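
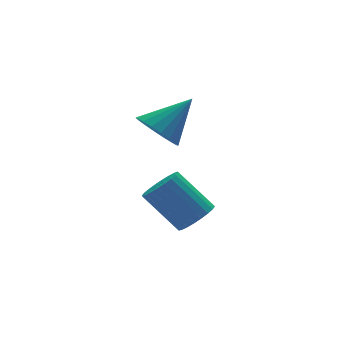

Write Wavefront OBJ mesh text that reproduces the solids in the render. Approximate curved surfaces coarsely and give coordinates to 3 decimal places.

v -2.882 0.962 2.039
v -2.214 1.155 1.251
v -1.318 1.118 3.401
v -2.361 1.582 1.37
v -2.61 1.887 1.622
v -2.914 2.008 1.956
v -3.211 1.923 2.306
v -3.443 1.647 2.604
v -3.563 1.235 2.789
v -3.549 0.77 2.826
v -3.403 0.342 2.707
v -3.153 0.037 2.455
v -2.85 -0.084 2.121
v -2.553 0.002 1.771
v -2.321 0.278 1.473
v -2.2 0.689 1.288
v -1.81 -0.266 -2.33
v -1.022 -0.183 -1.883
v -2.021 0.928 -0.324
v -2.81 0.846 -0.77
v -1.017 0.107 -2.087
v -2.016 1.219 -0.527
v -1.132 0.341 -2.328
v -2.132 1.453 -0.768
v -1.351 0.483 -2.569
v -2.351 1.594 -1.009
v -1.64 0.51 -2.774
v -2.639 1.622 -1.214
v -1.955 0.42 -2.911
v -2.954 1.531 -1.351
v -2.248 0.225 -2.959
v -3.247 1.336 -1.4
v -2.474 -0.045 -2.912
v -3.473 1.067 -1.353
v -2.599 -0.348 -2.776
v -3.598 0.763 -1.217
v -2.604 -0.639 -2.573
v -3.603 0.473 -1.013
v -2.488 -0.873 -2.332
v -3.488 0.239 -0.772
v -2.269 -1.014 -2.091
v -3.269 0.097 -0.531
v -1.981 -1.042 -1.886
v -2.98 0.07 -0.326
v -1.666 -0.951 -1.749
v -2.665 0.16 -0.189
v -1.373 -0.756 -1.7
v -2.372 0.355 -0.141
v -1.147 -0.487 -1.747
v -2.146 0.625 -0.188
f 2 1 4
f 2 4 3
f 4 1 5
f 4 5 3
f 5 1 6
f 5 6 3
f 6 1 7
f 6 7 3
f 7 1 8
f 7 8 3
f 8 1 9
f 8 9 3
f 9 1 10
f 9 10 3
f 10 1 11
f 10 11 3
f 11 1 12
f 11 12 3
f 12 1 13
f 12 13 3
f 13 1 14
f 13 14 3
f 14 1 15
f 14 15 3
f 15 1 16
f 15 16 3
f 16 1 2
f 16 2 3
f 18 17 21
f 18 21 19
f 19 21 22
f 19 22 20
f 21 17 23
f 21 23 22
f 22 23 24
f 22 24 20
f 23 17 25
f 23 25 24
f 24 25 26
f 24 26 20
f 25 17 27
f 25 27 26
f 26 27 28
f 26 28 20
f 27 17 29
f 27 29 28
f 28 29 30
f 28 30 20
f 29 17 31
f 29 31 30
f 30 31 32
f 30 32 20
f 31 17 33
f 31 33 32
f 32 33 34
f 32 34 20
f 33 17 35
f 33 35 34
f 34 35 36
f 34 36 20
f 35 17 37
f 35 37 36
f 36 37 38
f 36 38 20
f 37 17 39
f 37 39 38
f 38 39 40
f 38 40 20
f 39 17 41
f 39 41 40
f 40 41 42
f 40 42 20
f 41 17 43
f 41 43 42
f 42 43 44
f 42 44 20
f 43 17 45
f 43 45 44
f 44 45 46
f 44 46 20
f 45 17 47
f 45 47 46
f 46 47 48
f 46 48 20
f 47 17 49
f 47 49 48
f 48 49 50
f 48 50 20
f 49 17 18
f 49 18 50
f 50 18 19
f 50 19 20



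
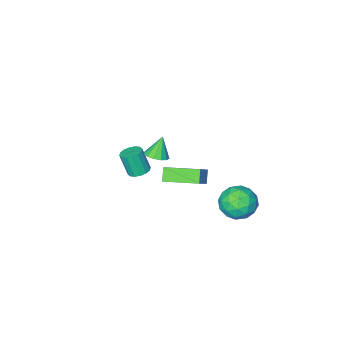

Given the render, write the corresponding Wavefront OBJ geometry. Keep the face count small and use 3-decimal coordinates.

v -2.195 4.375 -1.818
v -1.661 4.867 -2.745
v -2.199 2.693 -2.715
v -1.665 3.185 -3.642
v -1.082 3.055 -2.627
v -1.079 4.095 -2.073
v -2.781 3.465 -3.387
v -2.778 4.505 -2.833
v -2.023 4.305 -3.715
v -0.973 4.052 -3.245
v -2.887 3.508 -2.215
v -1.837 3.255 -1.745
v -1.927 4.768 -2.203
v -1.933 2.792 -3.257
v -1.59 2.715 -2.66
v -1.276 3.005 -3.205
v -1.586 4.314 -1.808
v -1.272 4.604 -2.353
v -0.932 3.539 -2.283
v -2.588 2.956 -3.107
v -2.274 3.246 -3.652
v -2.584 4.555 -2.255
v -2.27 4.845 -2.8
v -2.928 4.021 -3.177
v -1.826 4.728 -3.318
v -1.829 3.739 -3.845
v -2.484 3.904 -3.695
v -2.483 4.515 -3.37
v -1.209 4.579 -3.042
v -1.212 3.59 -3.568
v -0.869 3.514 -2.972
v -0.868 4.125 -2.646
v -1.422 4.248 -3.611
v -2.648 3.97 -1.892
v -2.651 2.981 -2.418
v -2.992 3.435 -2.814
v -2.991 4.046 -2.488
v -2.031 3.821 -1.615
v -2.034 2.832 -2.142
v -1.377 3.045 -2.09
v -1.376 3.656 -1.765
v -2.438 3.312 -1.849
v -0.025 -3.256 -4.254
v 0.655 -3.17 -4.331
v 0.886 -3.678 -2.863
v 0.205 -3.764 -2.786
v 0.536 -2.858 -4.204
v 0.767 -3.365 -2.737
v 0.267 -2.653 -4.091
v 0.497 -3.16 -2.623
v -0.081 -2.609 -4.021
v 0.15 -3.116 -2.554
v -0.414 -2.739 -4.014
v -0.183 -3.246 -2.546
v -0.642 -3.007 -4.071
v -0.412 -3.515 -2.603
v -0.706 -3.342 -4.177
v -0.475 -3.85 -2.709
v -0.587 -3.655 -4.303
v -0.356 -4.162 -2.836
v -0.317 -3.86 -4.417
v -0.087 -4.367 -2.949
v 0.03 -3.904 -4.486
v 0.261 -4.411 -3.019
v 0.363 -3.774 -4.494
v 0.594 -4.281 -3.026
v 0.592 -3.505 -4.437
v 0.822 -4.013 -2.969
v 1.417 2.106 -0.438
v 1.033 1.643 0.231
v 0.033 3.537 -0.242
v -0.352 3.073 0.426
v 2.552 3.027 0.854
v 2.167 2.563 1.522
v 1.167 4.457 1.049
v 0.783 3.994 1.718
v -0.798 -2.627 -2.777
v -0.289 -2.159 -2.461
v -1.382 -2.853 -1.503
v -0.625 -1.916 -2.572
v -1.015 -1.899 -2.747
v -1.336 -2.113 -2.933
v -1.487 -2.49 -3.068
v -1.418 -2.911 -3.112
v -1.153 -3.241 -3.049
v -0.775 -3.377 -2.9
v -0.405 -3.274 -2.712
v -0.159 -2.966 -2.544
v -0.116 -2.55 -2.451
f 1 38 17
f 38 12 41
f 17 41 6
f 38 41 17
f 1 17 13
f 17 6 18
f 13 18 2
f 17 18 13
f 1 13 22
f 13 2 23
f 22 23 8
f 13 23 22
f 1 22 34
f 22 8 37
f 34 37 11
f 22 37 34
f 1 34 38
f 34 11 42
f 38 42 12
f 34 42 38
f 2 18 29
f 18 6 32
f 29 32 10
f 18 32 29
f 6 41 19
f 41 12 40
f 19 40 5
f 41 40 19
f 12 42 39
f 42 11 35
f 39 35 3
f 42 35 39
f 11 37 36
f 37 8 24
f 36 24 7
f 37 24 36
f 8 23 28
f 23 2 25
f 28 25 9
f 23 25 28
f 4 30 16
f 30 10 31
f 16 31 5
f 30 31 16
f 4 16 14
f 16 5 15
f 14 15 3
f 16 15 14
f 4 14 21
f 14 3 20
f 21 20 7
f 14 20 21
f 4 21 26
f 21 7 27
f 26 27 9
f 21 27 26
f 4 26 30
f 26 9 33
f 30 33 10
f 26 33 30
f 5 31 19
f 31 10 32
f 19 32 6
f 31 32 19
f 3 15 39
f 15 5 40
f 39 40 12
f 15 40 39
f 7 20 36
f 20 3 35
f 36 35 11
f 20 35 36
f 9 27 28
f 27 7 24
f 28 24 8
f 27 24 28
f 10 33 29
f 33 9 25
f 29 25 2
f 33 25 29
f 44 43 47
f 44 47 45
f 45 47 48
f 45 48 46
f 47 43 49
f 47 49 48
f 48 49 50
f 48 50 46
f 49 43 51
f 49 51 50
f 50 51 52
f 50 52 46
f 51 43 53
f 51 53 52
f 52 53 54
f 52 54 46
f 53 43 55
f 53 55 54
f 54 55 56
f 54 56 46
f 55 43 57
f 55 57 56
f 56 57 58
f 56 58 46
f 57 43 59
f 57 59 58
f 58 59 60
f 58 60 46
f 59 43 61
f 59 61 60
f 60 61 62
f 60 62 46
f 61 43 63
f 61 63 62
f 62 63 64
f 62 64 46
f 63 43 65
f 63 65 64
f 64 65 66
f 64 66 46
f 65 43 67
f 65 67 66
f 66 67 68
f 66 68 46
f 67 43 44
f 67 44 68
f 68 44 45
f 68 45 46
f 70 72 69
f 73 70 69
f 69 72 71
f 71 73 69
f 70 76 72
f 74 70 73
f 74 76 70
f 72 76 71
f 75 73 71
f 71 76 75
f 75 74 73
f 76 74 75
f 78 77 80
f 78 80 79
f 80 77 81
f 80 81 79
f 81 77 82
f 81 82 79
f 82 77 83
f 82 83 79
f 83 77 84
f 83 84 79
f 84 77 85
f 84 85 79
f 85 77 86
f 85 86 79
f 86 77 87
f 86 87 79
f 87 77 88
f 87 88 79
f 88 77 89
f 88 89 79
f 89 77 78
f 89 78 79



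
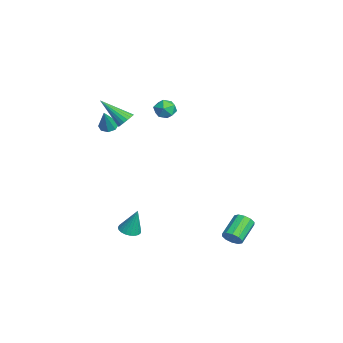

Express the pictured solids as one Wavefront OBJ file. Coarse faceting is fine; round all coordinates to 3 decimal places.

v -2.66 -2.838 1.769
v -2.261 -2.499 1.637
v -2.02 -3.102 3.031
v -2.572 -2.31 1.834
v -2.934 -2.43 1.993
v -3.136 -2.79 2.02
v -3.059 -3.178 1.9
v -2.749 -3.367 1.703
v -2.387 -3.246 1.545
v -2.185 -2.887 1.517
v 0.923 -2.058 -4.139
v 1.332 -1.627 -4.317
v 1.137 -1.642 -2.641
v 1.111 -1.496 -4.322
v 0.856 -1.462 -4.295
v 0.614 -1.531 -4.242
v 0.425 -1.691 -4.17
v 0.322 -1.914 -4.094
v 0.323 -2.163 -4.025
v 0.428 -2.393 -3.976
v 0.618 -2.565 -3.955
v 0.862 -2.65 -3.966
v 1.115 -2.633 -4.007
v 1.336 -2.516 -4.071
v 1.485 -2.319 -4.147
v 1.537 -2.078 -4.221
v 1.483 -1.833 -4.282
v -0.646 -2.051 3.081
v -0.182 -2.008 3.374
v -1.294 -3.329 4.299
v -0.326 -1.839 3.475
v -0.533 -1.711 3.499
v -0.763 -1.651 3.439
v -0.97 -1.67 3.309
v -1.112 -1.764 3.134
v -1.162 -1.916 2.949
v -1.11 -2.094 2.789
v -0.966 -2.264 2.688
v -0.758 -2.392 2.664
v -0.528 -2.452 2.723
v -0.322 -2.433 2.853
v -0.18 -2.338 3.029
v -0.13 -2.187 3.214
v 3.153 2.981 -3.785
v 3.472 2.949 -3.29
v 2.446 3.707 -2.58
v 2.127 3.739 -3.075
v 3.571 3.251 -3.469
v 2.546 4.009 -2.758
v 3.511 3.45 -3.768
v 2.485 4.208 -3.058
v 3.314 3.47 -4.074
v 2.288 4.228 -3.364
v 3.055 3.303 -4.27
v 2.029 4.061 -3.559
v 2.834 3.013 -4.28
v 1.808 3.771 -3.57
v 2.734 2.711 -4.102
v 1.709 3.469 -3.391
v 2.795 2.512 -3.802
v 1.769 3.27 -3.092
v 2.992 2.492 -3.496
v 1.966 3.25 -2.786
v 3.251 2.659 -3.301
v 2.225 3.417 -2.59
v -1.07 0.611 3.452
v -0.736 0.464 4.042
v -1.244 -0.484 3.278
v -0.91 -0.631 3.868
v -1.528 -0.316 3.888
v -1.421 0.361 3.995
v -0.559 -0.381 3.325
v -0.452 0.296 3.432
v -0.421 -0.149 3.964
v -1.02 -0.109 4.312
v -0.96 0.089 3.008
v -1.559 0.129 3.356
f 2 1 4
f 2 4 3
f 4 1 5
f 4 5 3
f 5 1 6
f 5 6 3
f 6 1 7
f 6 7 3
f 7 1 8
f 7 8 3
f 8 1 9
f 8 9 3
f 9 1 10
f 9 10 3
f 10 1 2
f 10 2 3
f 12 11 14
f 12 14 13
f 14 11 15
f 14 15 13
f 15 11 16
f 15 16 13
f 16 11 17
f 16 17 13
f 17 11 18
f 17 18 13
f 18 11 19
f 18 19 13
f 19 11 20
f 19 20 13
f 20 11 21
f 20 21 13
f 21 11 22
f 21 22 13
f 22 11 23
f 22 23 13
f 23 11 24
f 23 24 13
f 24 11 25
f 24 25 13
f 25 11 26
f 25 26 13
f 26 11 27
f 26 27 13
f 27 11 12
f 27 12 13
f 29 28 31
f 29 31 30
f 31 28 32
f 31 32 30
f 32 28 33
f 32 33 30
f 33 28 34
f 33 34 30
f 34 28 35
f 34 35 30
f 35 28 36
f 35 36 30
f 36 28 37
f 36 37 30
f 37 28 38
f 37 38 30
f 38 28 39
f 38 39 30
f 39 28 40
f 39 40 30
f 40 28 41
f 40 41 30
f 41 28 42
f 41 42 30
f 42 28 43
f 42 43 30
f 43 28 29
f 43 29 30
f 45 44 48
f 45 48 46
f 46 48 49
f 46 49 47
f 48 44 50
f 48 50 49
f 49 50 51
f 49 51 47
f 50 44 52
f 50 52 51
f 51 52 53
f 51 53 47
f 52 44 54
f 52 54 53
f 53 54 55
f 53 55 47
f 54 44 56
f 54 56 55
f 55 56 57
f 55 57 47
f 56 44 58
f 56 58 57
f 57 58 59
f 57 59 47
f 58 44 60
f 58 60 59
f 59 60 61
f 59 61 47
f 60 44 62
f 60 62 61
f 61 62 63
f 61 63 47
f 62 44 64
f 62 64 63
f 63 64 65
f 63 65 47
f 64 44 45
f 64 45 65
f 65 45 46
f 65 46 47
f 66 77 71
f 66 71 67
f 66 67 73
f 66 73 76
f 66 76 77
f 67 71 75
f 71 77 70
f 77 76 68
f 76 73 72
f 73 67 74
f 69 75 70
f 69 70 68
f 69 68 72
f 69 72 74
f 69 74 75
f 70 75 71
f 68 70 77
f 72 68 76
f 74 72 73
f 75 74 67



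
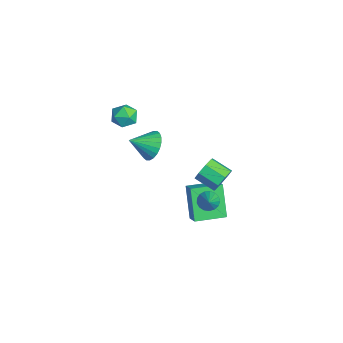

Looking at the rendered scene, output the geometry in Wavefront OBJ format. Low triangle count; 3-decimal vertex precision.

v 0.366 0.053 -5.081
v -0.797 0.115 -3.286
v 0.31 1.869 -5.181
v -0.853 1.931 -3.385
v 1.213 0.109 -4.535
v 0.05 0.171 -2.739
v 1.157 1.925 -4.634
v -0.006 1.987 -2.839
v 1.527 -2.301 2.988
v 2.324 -2.056 3.422
v 1.513 -3.499 3.692
v 2.073 -1.918 3.651
v 1.739 -1.839 3.779
v 1.372 -1.83 3.787
v 1.029 -1.893 3.674
v 0.762 -2.017 3.456
v 0.611 -2.185 3.167
v 0.6 -2.371 2.85
v 0.73 -2.546 2.555
v 0.981 -2.683 2.326
v 1.315 -2.762 2.197
v 1.682 -2.771 2.189
v 2.025 -2.709 2.303
v 2.292 -2.584 2.521
v 2.443 -2.416 2.81
v 2.454 -2.23 3.126
v 3.183 0.313 -0.811
v 3.489 -0.005 -1.232
v 4.257 0.047 0.171
v 3.588 0.267 -1.266
v 3.593 0.551 -1.195
v 3.505 0.78 -1.037
v 3.344 0.902 -0.827
v 3.145 0.889 -0.613
v 2.955 0.745 -0.445
v 2.817 0.501 -0.361
v 2.763 0.215 -0.38
v 2.806 -0.049 -0.498
v 2.935 -0.23 -0.687
v 3.12 -0.286 -0.906
v 3.32 -0.205 -1.102
v 1.194 1.657 -1.269
v 1.625 1.645 -0.571
v 0.797 0.791 -0.074
v 0.366 0.803 -0.771
v 1.176 2.083 -0.568
v 0.347 1.228 -0.071
v 0.737 2.271 -0.975
v -0.092 1.417 -0.478
v 0.566 2.1 -1.554
v -0.263 1.246 -1.057
v 0.763 1.669 -1.966
v -0.065 0.815 -1.469
v 1.213 1.232 -1.969
v 0.384 0.377 -1.472
v 1.652 1.043 -1.562
v 0.823 0.189 -1.065
v 1.823 1.214 -0.983
v 0.994 0.36 -0.486
v -3.611 -1.92 1.333
v -3.173 -2.071 0.631
v -4.147 -3.169 1.269
v -3.709 -3.32 0.567
v -3.31 -3.246 1.303
v -2.979 -2.474 1.343
v -4.341 -2.766 0.557
v -4.01 -1.994 0.597
v -3.625 -2.594 0.151
v -2.987 -2.891 0.612
v -4.333 -2.349 1.288
v -3.695 -2.646 1.749
f 2 4 1
f 5 2 1
f 1 4 3
f 3 5 1
f 2 8 4
f 6 2 5
f 6 8 2
f 4 8 3
f 7 5 3
f 3 8 7
f 7 6 5
f 8 6 7
f 10 9 12
f 10 12 11
f 12 9 13
f 12 13 11
f 13 9 14
f 13 14 11
f 14 9 15
f 14 15 11
f 15 9 16
f 15 16 11
f 16 9 17
f 16 17 11
f 17 9 18
f 17 18 11
f 18 9 19
f 18 19 11
f 19 9 20
f 19 20 11
f 20 9 21
f 20 21 11
f 21 9 22
f 21 22 11
f 22 9 23
f 22 23 11
f 23 9 24
f 23 24 11
f 24 9 25
f 24 25 11
f 25 9 26
f 25 26 11
f 26 9 10
f 26 10 11
f 28 27 30
f 28 30 29
f 30 27 31
f 30 31 29
f 31 27 32
f 31 32 29
f 32 27 33
f 32 33 29
f 33 27 34
f 33 34 29
f 34 27 35
f 34 35 29
f 35 27 36
f 35 36 29
f 36 27 37
f 36 37 29
f 37 27 38
f 37 38 29
f 38 27 39
f 38 39 29
f 39 27 40
f 39 40 29
f 40 27 41
f 40 41 29
f 41 27 28
f 41 28 29
f 43 42 46
f 43 46 44
f 44 46 47
f 44 47 45
f 46 42 48
f 46 48 47
f 47 48 49
f 47 49 45
f 48 42 50
f 48 50 49
f 49 50 51
f 49 51 45
f 50 42 52
f 50 52 51
f 51 52 53
f 51 53 45
f 52 42 54
f 52 54 53
f 53 54 55
f 53 55 45
f 54 42 56
f 54 56 55
f 55 56 57
f 55 57 45
f 56 42 58
f 56 58 57
f 57 58 59
f 57 59 45
f 58 42 43
f 58 43 59
f 59 43 44
f 59 44 45
f 60 71 65
f 60 65 61
f 60 61 67
f 60 67 70
f 60 70 71
f 61 65 69
f 65 71 64
f 71 70 62
f 70 67 66
f 67 61 68
f 63 69 64
f 63 64 62
f 63 62 66
f 63 66 68
f 63 68 69
f 64 69 65
f 62 64 71
f 66 62 70
f 68 66 67
f 69 68 61



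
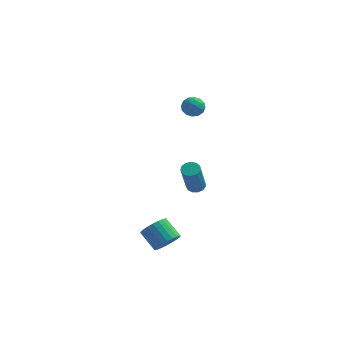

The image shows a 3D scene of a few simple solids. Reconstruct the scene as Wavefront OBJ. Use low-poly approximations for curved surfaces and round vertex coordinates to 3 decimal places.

v 2.442 2.937 -3.573
v 2.962 2.918 -3.551
v 2.857 2.064 -1.746
v 2.338 2.083 -1.767
v 2.883 3.175 -3.434
v 2.779 2.321 -1.629
v 2.665 3.357 -3.361
v 2.56 2.503 -1.556
v 2.376 3.405 -3.355
v 2.271 2.551 -1.55
v 2.108 3.304 -3.418
v 2.003 2.45 -1.613
v 1.946 3.087 -3.53
v 1.842 2.233 -1.725
v 1.942 2.823 -3.656
v 1.837 1.969 -1.85
v 2.097 2.594 -3.755
v 1.992 1.74 -1.95
v 2.361 2.475 -3.796
v 2.256 1.621 -1.991
v 2.651 2.502 -3.766
v 2.546 1.648 -1.961
v 2.875 2.667 -3.675
v 2.77 1.813 -1.87
v 2.216 1.586 3.264
v 2.756 1.553 2.919
v 2.564 0.827 3.881
v 3.104 0.794 3.536
v 2.987 1.309 3.901
v 2.772 1.778 3.519
v 2.548 0.602 3.281
v 2.333 1.071 2.899
v 2.961 0.945 2.929
v 3.232 1.382 3.312
v 2.088 0.998 3.488
v 2.359 1.435 3.871
v 2.455 1.636 3.037
v 2.865 0.744 3.763
v 2.796 1.047 3.977
v 3.113 1.027 3.774
v 2.465 1.768 3.39
v 2.782 1.749 3.187
v 2.918 1.605 3.764
v 2.538 0.631 3.613
v 2.855 0.612 3.41
v 2.207 1.353 3.026
v 2.524 1.333 2.823
v 2.402 0.775 3.036
v 2.893 1.259 2.841
v 3.098 0.813 3.203
v 2.771 0.701 3.053
v 2.644 0.976 2.829
v 3.053 1.516 3.066
v 3.257 1.07 3.429
v 3.189 1.373 3.643
v 3.062 1.648 3.419
v 3.173 1.159 3.072
v 2.063 1.31 3.371
v 2.267 0.864 3.734
v 2.258 0.732 3.381
v 2.131 1.007 3.157
v 2.222 1.567 3.597
v 2.427 1.121 3.959
v 2.676 1.404 3.971
v 2.549 1.679 3.747
v 2.147 1.221 3.728
v 2.392 -3.248 -3.706
v 2.947 -3.06 -3.222
v 2.103 -2.503 -2.471
v 1.548 -2.692 -2.954
v 2.944 -2.823 -3.401
v 2.099 -2.266 -2.65
v 2.856 -2.652 -3.626
v 2.012 -2.095 -2.875
v 2.698 -2.571 -3.864
v 1.854 -2.014 -3.113
v 2.493 -2.593 -4.077
v 1.649 -2.037 -3.326
v 2.273 -2.715 -4.234
v 1.429 -2.159 -3.483
v 2.071 -2.919 -4.311
v 1.227 -2.362 -3.559
v 1.918 -3.172 -4.295
v 1.074 -2.615 -3.544
v 1.837 -3.437 -4.189
v 0.993 -2.88 -3.438
v 1.841 -3.674 -4.01
v 0.996 -3.117 -3.259
v 1.928 -3.845 -3.785
v 1.084 -3.288 -3.034
v 2.086 -3.926 -3.547
v 1.242 -3.369 -2.796
v 2.291 -3.903 -3.334
v 1.447 -3.347 -2.583
v 2.511 -3.781 -3.177
v 1.667 -3.225 -2.426
v 2.713 -3.578 -3.101
v 1.869 -3.021 -2.349
v 2.866 -3.325 -3.116
v 2.022 -2.768 -2.365
f 2 1 5
f 2 5 3
f 3 5 6
f 3 6 4
f 5 1 7
f 5 7 6
f 6 7 8
f 6 8 4
f 7 1 9
f 7 9 8
f 8 9 10
f 8 10 4
f 9 1 11
f 9 11 10
f 10 11 12
f 10 12 4
f 11 1 13
f 11 13 12
f 12 13 14
f 12 14 4
f 13 1 15
f 13 15 14
f 14 15 16
f 14 16 4
f 15 1 17
f 15 17 16
f 16 17 18
f 16 18 4
f 17 1 19
f 17 19 18
f 18 19 20
f 18 20 4
f 19 1 21
f 19 21 20
f 20 21 22
f 20 22 4
f 21 1 23
f 21 23 22
f 22 23 24
f 22 24 4
f 23 1 2
f 23 2 24
f 24 2 3
f 24 3 4
f 25 62 41
f 62 36 65
f 41 65 30
f 62 65 41
f 25 41 37
f 41 30 42
f 37 42 26
f 41 42 37
f 25 37 46
f 37 26 47
f 46 47 32
f 37 47 46
f 25 46 58
f 46 32 61
f 58 61 35
f 46 61 58
f 25 58 62
f 58 35 66
f 62 66 36
f 58 66 62
f 26 42 53
f 42 30 56
f 53 56 34
f 42 56 53
f 30 65 43
f 65 36 64
f 43 64 29
f 65 64 43
f 36 66 63
f 66 35 59
f 63 59 27
f 66 59 63
f 35 61 60
f 61 32 48
f 60 48 31
f 61 48 60
f 32 47 52
f 47 26 49
f 52 49 33
f 47 49 52
f 28 54 40
f 54 34 55
f 40 55 29
f 54 55 40
f 28 40 38
f 40 29 39
f 38 39 27
f 40 39 38
f 28 38 45
f 38 27 44
f 45 44 31
f 38 44 45
f 28 45 50
f 45 31 51
f 50 51 33
f 45 51 50
f 28 50 54
f 50 33 57
f 54 57 34
f 50 57 54
f 29 55 43
f 55 34 56
f 43 56 30
f 55 56 43
f 27 39 63
f 39 29 64
f 63 64 36
f 39 64 63
f 31 44 60
f 44 27 59
f 60 59 35
f 44 59 60
f 33 51 52
f 51 31 48
f 52 48 32
f 51 48 52
f 34 57 53
f 57 33 49
f 53 49 26
f 57 49 53
f 68 67 71
f 68 71 69
f 69 71 72
f 69 72 70
f 71 67 73
f 71 73 72
f 72 73 74
f 72 74 70
f 73 67 75
f 73 75 74
f 74 75 76
f 74 76 70
f 75 67 77
f 75 77 76
f 76 77 78
f 76 78 70
f 77 67 79
f 77 79 78
f 78 79 80
f 78 80 70
f 79 67 81
f 79 81 80
f 80 81 82
f 80 82 70
f 81 67 83
f 81 83 82
f 82 83 84
f 82 84 70
f 83 67 85
f 83 85 84
f 84 85 86
f 84 86 70
f 85 67 87
f 85 87 86
f 86 87 88
f 86 88 70
f 87 67 89
f 87 89 88
f 88 89 90
f 88 90 70
f 89 67 91
f 89 91 90
f 90 91 92
f 90 92 70
f 91 67 93
f 91 93 92
f 92 93 94
f 92 94 70
f 93 67 95
f 93 95 94
f 94 95 96
f 94 96 70
f 95 67 97
f 95 97 96
f 96 97 98
f 96 98 70
f 97 67 99
f 97 99 98
f 98 99 100
f 98 100 70
f 99 67 68
f 99 68 100
f 100 68 69
f 100 69 70



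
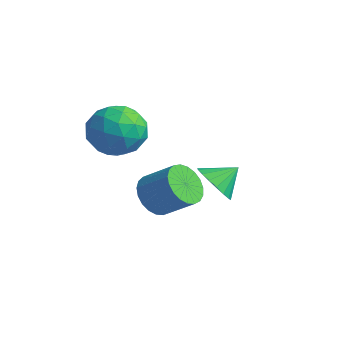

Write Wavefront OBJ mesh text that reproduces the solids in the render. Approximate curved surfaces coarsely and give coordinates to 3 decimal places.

v -0.428 -3.931 -1.945
v 0.076 -3.699 -2.679
v 1.171 -3.197 -1.769
v 0.668 -3.429 -1.035
v -0.124 -3.379 -2.615
v 0.972 -2.877 -1.705
v -0.376 -3.155 -2.436
v 0.72 -2.653 -1.526
v -0.637 -3.064 -2.171
v 0.458 -2.562 -1.261
v -0.862 -3.124 -1.868
v 0.233 -2.622 -0.958
v -1.012 -3.323 -1.577
v 0.084 -2.821 -0.667
v -1.061 -3.627 -1.351
v 0.035 -3.125 -0.441
v -1 -3.984 -1.227
v 0.095 -3.482 -0.317
v -0.841 -4.331 -1.227
v 0.255 -3.829 -0.317
v -0.61 -4.61 -1.351
v 0.486 -4.108 -0.441
v -0.347 -4.771 -1.578
v 0.748 -4.269 -0.668
v -0.099 -4.787 -1.869
v 0.997 -4.285 -0.959
v 0.093 -4.655 -2.172
v 1.188 -4.153 -1.262
v 0.194 -4.397 -2.437
v 1.29 -3.895 -1.527
v 0.189 -4.06 -2.616
v 1.284 -3.557 -1.706
v -4.771 -2.582 -0.076
v -3.843 -1.799 -0.379
v -3.557 -4.161 -0.441
v -2.629 -3.378 -0.744
v -3.02 -3.457 0.442
v -3.77 -2.481 0.668
v -3.63 -3.479 -1.488
v -4.38 -2.503 -1.262
v -3.138 -2.353 -1.251
v -2.761 -2.34 -0.058
v -4.639 -3.62 -0.762
v -4.262 -3.607 0.431
v -4.413 -2.052 -0.195
v -2.987 -3.908 -0.625
v -3.216 -3.954 0.072
v -2.671 -3.494 -0.105
v -4.37 -2.453 0.42
v -3.825 -1.993 0.242
v -3.341 -2.967 0.725
v -3.575 -3.967 -1.062
v -3.03 -3.507 -1.24
v -4.729 -2.466 -0.715
v -4.184 -2.006 -0.892
v -4.059 -2.993 -1.545
v -3.454 -1.917 -0.886
v -2.74 -2.846 -1.101
v -3.328 -2.905 -1.538
v -3.769 -2.331 -1.405
v -3.232 -1.909 -0.185
v -2.519 -2.837 -0.399
v -2.748 -2.884 0.298
v -3.189 -2.31 0.431
v -2.818 -2.235 -0.697
v -4.881 -3.123 -0.421
v -4.168 -4.051 -0.635
v -4.211 -3.65 -1.251
v -4.652 -3.076 -1.118
v -4.66 -3.114 0.281
v -3.946 -4.043 0.066
v -3.631 -3.629 0.585
v -4.072 -3.055 0.718
v -4.582 -3.725 -0.123
v -2.028 0.366 -3.924
v -1.308 -0.176 -3.538
v -1.692 1.314 -3.216
v -1.115 0.012 -3.882
v -1.103 0.27 -4.233
v -1.274 0.547 -4.523
v -1.594 0.788 -4.695
v -2.001 0.945 -4.714
v -2.412 0.988 -4.576
v -2.748 0.907 -4.309
v -2.941 0.72 -3.966
v -2.953 0.462 -3.614
v -2.781 0.185 -3.324
v -2.461 -0.056 -3.153
v -2.055 -0.214 -3.134
v -1.643 -0.257 -3.272
f 2 1 5
f 2 5 3
f 3 5 6
f 3 6 4
f 5 1 7
f 5 7 6
f 6 7 8
f 6 8 4
f 7 1 9
f 7 9 8
f 8 9 10
f 8 10 4
f 9 1 11
f 9 11 10
f 10 11 12
f 10 12 4
f 11 1 13
f 11 13 12
f 12 13 14
f 12 14 4
f 13 1 15
f 13 15 14
f 14 15 16
f 14 16 4
f 15 1 17
f 15 17 16
f 16 17 18
f 16 18 4
f 17 1 19
f 17 19 18
f 18 19 20
f 18 20 4
f 19 1 21
f 19 21 20
f 20 21 22
f 20 22 4
f 21 1 23
f 21 23 22
f 22 23 24
f 22 24 4
f 23 1 25
f 23 25 24
f 24 25 26
f 24 26 4
f 25 1 27
f 25 27 26
f 26 27 28
f 26 28 4
f 27 1 29
f 27 29 28
f 28 29 30
f 28 30 4
f 29 1 31
f 29 31 30
f 30 31 32
f 30 32 4
f 31 1 2
f 31 2 32
f 32 2 3
f 32 3 4
f 33 70 49
f 70 44 73
f 49 73 38
f 70 73 49
f 33 49 45
f 49 38 50
f 45 50 34
f 49 50 45
f 33 45 54
f 45 34 55
f 54 55 40
f 45 55 54
f 33 54 66
f 54 40 69
f 66 69 43
f 54 69 66
f 33 66 70
f 66 43 74
f 70 74 44
f 66 74 70
f 34 50 61
f 50 38 64
f 61 64 42
f 50 64 61
f 38 73 51
f 73 44 72
f 51 72 37
f 73 72 51
f 44 74 71
f 74 43 67
f 71 67 35
f 74 67 71
f 43 69 68
f 69 40 56
f 68 56 39
f 69 56 68
f 40 55 60
f 55 34 57
f 60 57 41
f 55 57 60
f 36 62 48
f 62 42 63
f 48 63 37
f 62 63 48
f 36 48 46
f 48 37 47
f 46 47 35
f 48 47 46
f 36 46 53
f 46 35 52
f 53 52 39
f 46 52 53
f 36 53 58
f 53 39 59
f 58 59 41
f 53 59 58
f 36 58 62
f 58 41 65
f 62 65 42
f 58 65 62
f 37 63 51
f 63 42 64
f 51 64 38
f 63 64 51
f 35 47 71
f 47 37 72
f 71 72 44
f 47 72 71
f 39 52 68
f 52 35 67
f 68 67 43
f 52 67 68
f 41 59 60
f 59 39 56
f 60 56 40
f 59 56 60
f 42 65 61
f 65 41 57
f 61 57 34
f 65 57 61
f 76 75 78
f 76 78 77
f 78 75 79
f 78 79 77
f 79 75 80
f 79 80 77
f 80 75 81
f 80 81 77
f 81 75 82
f 81 82 77
f 82 75 83
f 82 83 77
f 83 75 84
f 83 84 77
f 84 75 85
f 84 85 77
f 85 75 86
f 85 86 77
f 86 75 87
f 86 87 77
f 87 75 88
f 87 88 77
f 88 75 89
f 88 89 77
f 89 75 90
f 89 90 77
f 90 75 76
f 90 76 77



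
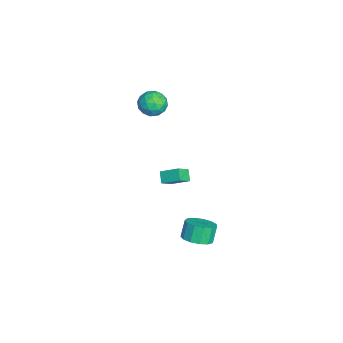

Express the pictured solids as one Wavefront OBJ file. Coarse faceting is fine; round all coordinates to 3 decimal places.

v -3.863 1.477 3.414
v -3.093 1.027 3.066
v -4.767 0.333 2.894
v -3.997 -0.117 2.546
v -4.124 -0.047 3.492
v -3.565 0.66 3.813
v -4.295 0.7 2.147
v -3.736 1.407 2.468
v -3.36 0.547 2.283
v -3.254 0.085 3.114
v -4.606 1.275 2.846
v -4.5 0.813 3.677
v -3.399 1.353 3.286
v -4.461 0.007 2.674
v -4.536 0.049 3.23
v -4.083 -0.216 3.026
v -3.676 1.137 3.725
v -3.224 0.872 3.521
v -3.829 0.241 3.771
v -4.636 0.488 2.439
v -4.184 0.223 2.235
v -3.777 1.576 2.934
v -3.324 1.311 2.73
v -4.031 1.119 2.189
v -3.103 0.806 2.621
v -3.635 0.133 2.315
v -3.81 0.613 2.08
v -3.481 1.029 2.269
v -3.041 0.534 3.11
v -3.572 -0.138 2.804
v -3.647 -0.097 3.36
v -3.318 0.319 3.549
v -3.198 0.252 2.649
v -4.288 1.498 3.156
v -4.819 0.826 2.85
v -4.542 1.041 2.411
v -4.213 1.457 2.6
v -4.225 1.227 3.645
v -4.757 0.554 3.339
v -4.379 0.331 3.691
v -4.05 0.747 3.88
v -4.662 1.108 3.311
v 3.907 3.358 -2.482
v 4.752 3.507 -2.123
v 4.278 3.732 -1.1
v 3.433 3.582 -1.458
v 4.584 3.97 -2.302
v 4.11 4.194 -1.279
v 4.201 4.238 -2.539
v 3.727 4.463 -1.515
v 3.724 4.227 -2.757
v 3.25 4.452 -1.733
v 3.306 3.94 -2.888
v 2.832 4.164 -1.864
v 3.079 3.468 -2.89
v 2.604 3.692 -1.866
v 3.114 2.961 -2.762
v 2.64 3.185 -1.739
v 3.401 2.58 -2.546
v 2.927 2.804 -1.522
v 3.849 2.446 -2.309
v 3.375 2.67 -1.285
v 4.315 2.601 -2.127
v 3.841 2.826 -1.103
v 4.652 2.997 -2.058
v 4.178 3.221 -1.034
v -0.704 1.77 -0.58
v -0.358 2.82 0.004
v -0.105 1.871 -1.117
v 0.241 2.921 -0.532
v -0.041 1.199 0.052
v 0.305 2.249 0.637
v 0.558 1.3 -0.484
v 0.904 2.35 0.1
f 1 38 17
f 38 12 41
f 17 41 6
f 38 41 17
f 1 17 13
f 17 6 18
f 13 18 2
f 17 18 13
f 1 13 22
f 13 2 23
f 22 23 8
f 13 23 22
f 1 22 34
f 22 8 37
f 34 37 11
f 22 37 34
f 1 34 38
f 34 11 42
f 38 42 12
f 34 42 38
f 2 18 29
f 18 6 32
f 29 32 10
f 18 32 29
f 6 41 19
f 41 12 40
f 19 40 5
f 41 40 19
f 12 42 39
f 42 11 35
f 39 35 3
f 42 35 39
f 11 37 36
f 37 8 24
f 36 24 7
f 37 24 36
f 8 23 28
f 23 2 25
f 28 25 9
f 23 25 28
f 4 30 16
f 30 10 31
f 16 31 5
f 30 31 16
f 4 16 14
f 16 5 15
f 14 15 3
f 16 15 14
f 4 14 21
f 14 3 20
f 21 20 7
f 14 20 21
f 4 21 26
f 21 7 27
f 26 27 9
f 21 27 26
f 4 26 30
f 26 9 33
f 30 33 10
f 26 33 30
f 5 31 19
f 31 10 32
f 19 32 6
f 31 32 19
f 3 15 39
f 15 5 40
f 39 40 12
f 15 40 39
f 7 20 36
f 20 3 35
f 36 35 11
f 20 35 36
f 9 27 28
f 27 7 24
f 28 24 8
f 27 24 28
f 10 33 29
f 33 9 25
f 29 25 2
f 33 25 29
f 44 43 47
f 44 47 45
f 45 47 48
f 45 48 46
f 47 43 49
f 47 49 48
f 48 49 50
f 48 50 46
f 49 43 51
f 49 51 50
f 50 51 52
f 50 52 46
f 51 43 53
f 51 53 52
f 52 53 54
f 52 54 46
f 53 43 55
f 53 55 54
f 54 55 56
f 54 56 46
f 55 43 57
f 55 57 56
f 56 57 58
f 56 58 46
f 57 43 59
f 57 59 58
f 58 59 60
f 58 60 46
f 59 43 61
f 59 61 60
f 60 61 62
f 60 62 46
f 61 43 63
f 61 63 62
f 62 63 64
f 62 64 46
f 63 43 65
f 63 65 64
f 64 65 66
f 64 66 46
f 65 43 44
f 65 44 66
f 66 44 45
f 66 45 46
f 68 70 67
f 71 68 67
f 67 70 69
f 69 71 67
f 68 74 70
f 72 68 71
f 72 74 68
f 70 74 69
f 73 71 69
f 69 74 73
f 73 72 71
f 74 72 73



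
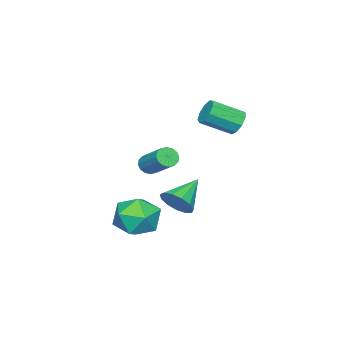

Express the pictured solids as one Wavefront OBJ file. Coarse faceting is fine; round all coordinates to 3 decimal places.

v -0.205 0.295 -4.327
v 0.192 0.825 -3.747
v -1.715 0.425 -3.413
v 0.004 1.119 -4.1
v -0.25 1.151 -4.524
v -0.49 0.911 -4.886
v -0.639 0.476 -5.07
v -0.65 -0.017 -5.019
v -0.52 -0.411 -4.747
v -0.29 -0.581 -4.342
v -0.033 -0.473 -3.932
v 0.17 -0.121 -3.648
v 0.254 0.363 -3.579
v -2.734 1.83 0.065
v -2.168 2.114 -0.233
v -1.22 1.034 0.537
v -1.786 0.75 0.835
v -2.259 2.331 0.183
v -1.312 1.251 0.954
v -2.573 2.313 0.545
v -1.626 1.234 1.315
v -2.962 2.07 0.681
v -2.015 0.99 1.452
v -3.244 1.714 0.53
v -2.297 0.634 1.3
v -3.287 1.412 0.16
v -2.34 0.333 0.931
v -3.072 1.306 -0.254
v -2.124 0.226 0.517
v -2.698 1.445 -0.519
v -1.75 0.365 0.252
v -2.341 1.764 -0.511
v -1.393 0.684 0.26
v 2.381 1.241 -3.381
v 3.558 1.263 -3.425
v 2.382 -0.463 -4.235
v 3.559 -0.441 -4.279
v 3.01 -0.553 -3.243
v 3.009 0.5 -2.715
v 2.931 0.3 -4.945
v 2.93 1.353 -4.417
v 3.897 0.682 -4.391
v 3.946 0.154 -3.339
v 1.994 0.646 -4.321
v 2.043 0.118 -3.269
v 0.405 -0.725 -1.973
v 0.644 -0.498 -2.413
v 1.235 0.871 -1.387
v 0.995 0.645 -0.947
v 0.382 -0.389 -2.408
v 0.972 0.981 -1.382
v 0.125 -0.37 -2.286
v 0.715 1 -1.26
v -0.057 -0.445 -2.08
v 0.534 0.924 -1.055
v -0.115 -0.596 -1.846
v 0.476 0.773 -0.82
v -0.033 -0.781 -1.645
v 0.557 0.588 -0.62
v 0.165 -0.951 -1.533
v 0.756 0.418 -0.507
v 0.428 -1.061 -1.538
v 1.018 0.309 -0.512
v 0.685 -1.08 -1.66
v 1.275 0.29 -0.634
v 0.866 -1.004 -1.865
v 1.457 0.365 -0.84
v 0.924 -0.853 -2.1
v 1.515 0.516 -1.074
v 0.843 -0.668 -2.3
v 1.433 0.701 -1.275
f 2 1 4
f 2 4 3
f 4 1 5
f 4 5 3
f 5 1 6
f 5 6 3
f 6 1 7
f 6 7 3
f 7 1 8
f 7 8 3
f 8 1 9
f 8 9 3
f 9 1 10
f 9 10 3
f 10 1 11
f 10 11 3
f 11 1 12
f 11 12 3
f 12 1 13
f 12 13 3
f 13 1 2
f 13 2 3
f 15 14 18
f 15 18 16
f 16 18 19
f 16 19 17
f 18 14 20
f 18 20 19
f 19 20 21
f 19 21 17
f 20 14 22
f 20 22 21
f 21 22 23
f 21 23 17
f 22 14 24
f 22 24 23
f 23 24 25
f 23 25 17
f 24 14 26
f 24 26 25
f 25 26 27
f 25 27 17
f 26 14 28
f 26 28 27
f 27 28 29
f 27 29 17
f 28 14 30
f 28 30 29
f 29 30 31
f 29 31 17
f 30 14 32
f 30 32 31
f 31 32 33
f 31 33 17
f 32 14 15
f 32 15 33
f 33 15 16
f 33 16 17
f 34 45 39
f 34 39 35
f 34 35 41
f 34 41 44
f 34 44 45
f 35 39 43
f 39 45 38
f 45 44 36
f 44 41 40
f 41 35 42
f 37 43 38
f 37 38 36
f 37 36 40
f 37 40 42
f 37 42 43
f 38 43 39
f 36 38 45
f 40 36 44
f 42 40 41
f 43 42 35
f 47 46 50
f 47 50 48
f 48 50 51
f 48 51 49
f 50 46 52
f 50 52 51
f 51 52 53
f 51 53 49
f 52 46 54
f 52 54 53
f 53 54 55
f 53 55 49
f 54 46 56
f 54 56 55
f 55 56 57
f 55 57 49
f 56 46 58
f 56 58 57
f 57 58 59
f 57 59 49
f 58 46 60
f 58 60 59
f 59 60 61
f 59 61 49
f 60 46 62
f 60 62 61
f 61 62 63
f 61 63 49
f 62 46 64
f 62 64 63
f 63 64 65
f 63 65 49
f 64 46 66
f 64 66 65
f 65 66 67
f 65 67 49
f 66 46 68
f 66 68 67
f 67 68 69
f 67 69 49
f 68 46 70
f 68 70 69
f 69 70 71
f 69 71 49
f 70 46 47
f 70 47 71
f 71 47 48
f 71 48 49



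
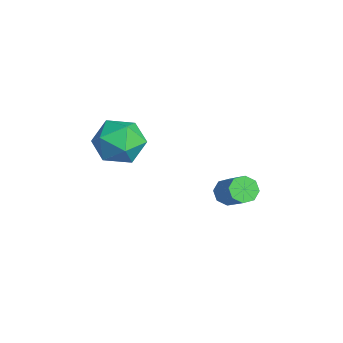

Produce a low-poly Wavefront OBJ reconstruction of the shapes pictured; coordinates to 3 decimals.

v -1.567 -2.204 3.205
v -0.668 -2.059 4.016
v -1.732 -4.101 3.724
v -0.833 -3.956 4.535
v -1.913 -3.42 4.72
v -1.811 -2.248 4.399
v -0.589 -3.912 3.341
v -0.487 -2.74 3.02
v -0.064 -3.115 4.1
v -0.882 -2.811 4.953
v -1.518 -3.349 2.787
v -2.336 -3.045 3.64
v -2.135 1.859 -1.075
v -1.779 2.192 -1.563
v -0.429 2.434 -0.413
v -0.785 2.101 0.075
v -2.081 2.517 -1.277
v -0.731 2.758 -0.127
v -2.415 2.456 -0.872
v -1.065 2.698 0.278
v -2.585 2.046 -0.587
v -1.235 2.288 0.564
v -2.491 1.526 -0.587
v -1.141 1.768 0.563
v -2.189 1.202 -0.873
v -0.839 1.443 0.277
v -1.855 1.262 -1.278
v -0.505 1.504 -0.128
v -1.685 1.672 -1.564
v -0.335 1.914 -0.413
f 1 12 6
f 1 6 2
f 1 2 8
f 1 8 11
f 1 11 12
f 2 6 10
f 6 12 5
f 12 11 3
f 11 8 7
f 8 2 9
f 4 10 5
f 4 5 3
f 4 3 7
f 4 7 9
f 4 9 10
f 5 10 6
f 3 5 12
f 7 3 11
f 9 7 8
f 10 9 2
f 14 13 17
f 14 17 15
f 15 17 18
f 15 18 16
f 17 13 19
f 17 19 18
f 18 19 20
f 18 20 16
f 19 13 21
f 19 21 20
f 20 21 22
f 20 22 16
f 21 13 23
f 21 23 22
f 22 23 24
f 22 24 16
f 23 13 25
f 23 25 24
f 24 25 26
f 24 26 16
f 25 13 27
f 25 27 26
f 26 27 28
f 26 28 16
f 27 13 29
f 27 29 28
f 28 29 30
f 28 30 16
f 29 13 14
f 29 14 30
f 30 14 15
f 30 15 16



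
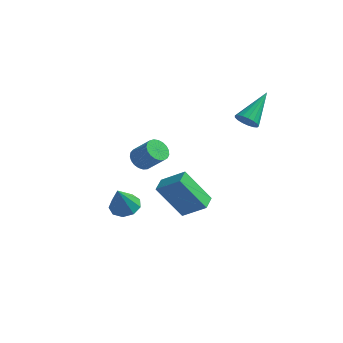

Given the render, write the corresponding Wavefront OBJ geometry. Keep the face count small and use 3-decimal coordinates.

v -2.457 0.129 -2.798
v -1.842 -0.312 -2.938
v -2.563 -0.469 -1.382
v -1.691 0.149 -2.732
v -1.898 0.6 -2.557
v -2.368 0.831 -2.495
v -2.879 0.733 -2.574
v -3.193 0.352 -2.758
v -3.163 -0.133 -2.961
v -2.803 -0.496 -3.087
v -2.281 -0.567 -3.078
v 1.575 -3.044 -0.196
v 0.422 -3.249 1.389
v 1.512 -2.238 -0.137
v 0.359 -2.444 1.447
v 2.681 -3.016 0.613
v 1.528 -3.222 2.197
v 2.618 -2.211 0.671
v 1.465 -2.416 2.256
v 2.905 1.521 3.394
v 3.371 1.648 3.022
v 3.315 3.099 4.446
v 3.145 1.788 2.901
v 2.863 1.866 2.893
v 2.592 1.865 3
v 2.392 1.786 3.197
v 2.309 1.646 3.44
v 2.363 1.477 3.672
v 2.541 1.318 3.84
v 2.802 1.206 3.907
v 3.087 1.166 3.856
v 3.33 1.207 3.699
v 3.475 1.32 3.473
v 3.49 1.479 3.228
v -0.891 -1.652 1.985
v -0.62 -2.111 1.669
v 0.222 -2.227 2.559
v -0.049 -1.768 2.875
v -0.496 -1.904 1.579
v 0.345 -2.02 2.469
v -0.44 -1.653 1.559
v 0.401 -1.769 2.449
v -0.463 -1.402 1.613
v 0.379 -1.518 2.503
v -0.559 -1.194 1.731
v 0.283 -1.31 2.621
v -0.713 -1.065 1.893
v 0.129 -1.181 2.783
v -0.897 -1.038 2.071
v -0.056 -1.154 2.961
v -1.08 -1.117 2.234
v -0.239 -1.233 3.124
v -1.231 -1.288 2.354
v -0.39 -1.404 3.244
v -1.323 -1.523 2.411
v -0.481 -1.639 3.3
v -1.34 -1.779 2.393
v -0.498 -1.895 3.283
v -1.279 -2.014 2.305
v -0.438 -2.13 3.195
v -1.151 -2.186 2.162
v -0.31 -2.302 3.052
v -0.979 -2.266 1.988
v -0.137 -2.382 2.878
v -0.79 -2.239 1.814
v 0.051 -2.355 2.704
f 2 1 4
f 2 4 3
f 4 1 5
f 4 5 3
f 5 1 6
f 5 6 3
f 6 1 7
f 6 7 3
f 7 1 8
f 7 8 3
f 8 1 9
f 8 9 3
f 9 1 10
f 9 10 3
f 10 1 11
f 10 11 3
f 11 1 2
f 11 2 3
f 13 15 12
f 16 13 12
f 12 15 14
f 14 16 12
f 13 19 15
f 17 13 16
f 17 19 13
f 15 19 14
f 18 16 14
f 14 19 18
f 18 17 16
f 19 17 18
f 21 20 23
f 21 23 22
f 23 20 24
f 23 24 22
f 24 20 25
f 24 25 22
f 25 20 26
f 25 26 22
f 26 20 27
f 26 27 22
f 27 20 28
f 27 28 22
f 28 20 29
f 28 29 22
f 29 20 30
f 29 30 22
f 30 20 31
f 30 31 22
f 31 20 32
f 31 32 22
f 32 20 33
f 32 33 22
f 33 20 34
f 33 34 22
f 34 20 21
f 34 21 22
f 36 35 39
f 36 39 37
f 37 39 40
f 37 40 38
f 39 35 41
f 39 41 40
f 40 41 42
f 40 42 38
f 41 35 43
f 41 43 42
f 42 43 44
f 42 44 38
f 43 35 45
f 43 45 44
f 44 45 46
f 44 46 38
f 45 35 47
f 45 47 46
f 46 47 48
f 46 48 38
f 47 35 49
f 47 49 48
f 48 49 50
f 48 50 38
f 49 35 51
f 49 51 50
f 50 51 52
f 50 52 38
f 51 35 53
f 51 53 52
f 52 53 54
f 52 54 38
f 53 35 55
f 53 55 54
f 54 55 56
f 54 56 38
f 55 35 57
f 55 57 56
f 56 57 58
f 56 58 38
f 57 35 59
f 57 59 58
f 58 59 60
f 58 60 38
f 59 35 61
f 59 61 60
f 60 61 62
f 60 62 38
f 61 35 63
f 61 63 62
f 62 63 64
f 62 64 38
f 63 35 65
f 63 65 64
f 64 65 66
f 64 66 38
f 65 35 36
f 65 36 66
f 66 36 37
f 66 37 38



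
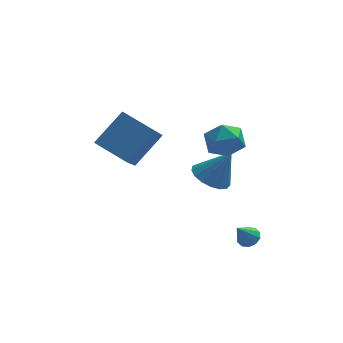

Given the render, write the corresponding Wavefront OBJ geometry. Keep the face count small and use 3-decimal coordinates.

v 1.903 0.439 -1.882
v 2.358 0.464 -1.612
v 1.377 0.001 -0.958
v 2.199 0.747 -1.568
v 1.926 0.912 -1.644
v 1.645 0.897 -1.811
v 1.462 0.707 -2.005
v 1.447 0.415 -2.152
v 1.606 0.132 -2.196
v 1.879 -0.034 -2.12
v 2.16 -0.019 -1.953
v 2.343 0.171 -1.759
v -4.224 2.109 2.909
v -3.063 2.918 4.177
v -3.853 3.751 1.523
v -2.692 4.559 2.791
v -2.948 1.281 2.269
v -1.787 2.089 3.537
v -2.577 2.922 0.883
v -1.416 3.731 2.151
v 0.469 2.04 0.727
v 1.085 1.471 0.374
v 1.291 2.02 2.193
v 1.247 1.866 0.289
v 1.231 2.301 0.304
v 1.04 2.677 0.416
v 0.719 2.906 0.6
v 0.34 2.937 0.812
v -0.009 2.763 1.006
v -0.249 2.423 1.136
v -0.324 1.995 1.172
v -0.217 1.578 1.106
v 0.046 1.267 0.954
v 0.407 1.133 0.75
v 0.782 1.206 0.54
v 0.095 0.994 4.023
v 0.767 1.63 4.053
v 1.053 0.01 3.427
v 1.725 0.646 3.457
v 1.395 0.284 4.242
v 0.803 0.892 4.61
v 1.017 0.748 2.87
v 0.425 1.356 3.238
v 1.336 1.478 3.34
v 1.57 1.191 4.188
v 0.25 0.449 3.292
v 0.484 0.162 4.14
f 2 1 4
f 2 4 3
f 4 1 5
f 4 5 3
f 5 1 6
f 5 6 3
f 6 1 7
f 6 7 3
f 7 1 8
f 7 8 3
f 8 1 9
f 8 9 3
f 9 1 10
f 9 10 3
f 10 1 11
f 10 11 3
f 11 1 12
f 11 12 3
f 12 1 2
f 12 2 3
f 14 16 13
f 17 14 13
f 13 16 15
f 15 17 13
f 14 20 16
f 18 14 17
f 18 20 14
f 16 20 15
f 19 17 15
f 15 20 19
f 19 18 17
f 20 18 19
f 22 21 24
f 22 24 23
f 24 21 25
f 24 25 23
f 25 21 26
f 25 26 23
f 26 21 27
f 26 27 23
f 27 21 28
f 27 28 23
f 28 21 29
f 28 29 23
f 29 21 30
f 29 30 23
f 30 21 31
f 30 31 23
f 31 21 32
f 31 32 23
f 32 21 33
f 32 33 23
f 33 21 34
f 33 34 23
f 34 21 35
f 34 35 23
f 35 21 22
f 35 22 23
f 36 47 41
f 36 41 37
f 36 37 43
f 36 43 46
f 36 46 47
f 37 41 45
f 41 47 40
f 47 46 38
f 46 43 42
f 43 37 44
f 39 45 40
f 39 40 38
f 39 38 42
f 39 42 44
f 39 44 45
f 40 45 41
f 38 40 47
f 42 38 46
f 44 42 43
f 45 44 37



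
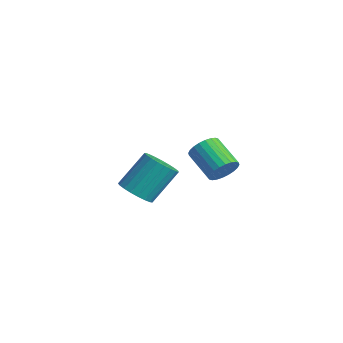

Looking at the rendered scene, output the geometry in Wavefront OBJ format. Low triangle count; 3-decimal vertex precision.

v -2.549 2.619 0.001
v -2.171 2.414 0.711
v -3.753 2.396 1.549
v -4.131 2.601 0.839
v -2.166 2.738 0.728
v -3.747 2.72 1.565
v -2.219 3.043 0.634
v -3.801 3.025 1.471
v -2.323 3.284 0.443
v -3.904 3.266 1.281
v -2.461 3.423 0.186
v -4.042 3.405 1.024
v -2.612 3.441 -0.1
v -4.194 3.422 0.738
v -2.754 3.333 -0.37
v -4.336 3.314 0.468
v -2.865 3.116 -0.584
v -4.447 3.098 0.254
v -2.927 2.824 -0.709
v -4.509 2.806 0.129
v -2.933 2.5 -0.725
v -4.514 2.482 0.112
v -2.879 2.195 -0.631
v -4.461 2.177 0.206
v -2.776 1.954 -0.441
v -4.357 1.936 0.397
v -2.638 1.815 -0.184
v -4.219 1.797 0.654
v -2.486 1.798 0.102
v -4.068 1.779 0.94
v -2.344 1.906 0.372
v -3.926 1.887 1.21
v -2.233 2.122 0.586
v -3.815 2.104 1.424
v -0.899 -3.352 1.618
v -0.135 -3.726 1.911
v -0.057 -2.402 3.395
v -0.821 -2.028 3.102
v -0.008 -3.466 1.673
v 0.07 -2.143 3.157
v -0.035 -3.187 1.426
v 0.043 -1.863 2.91
v -0.212 -2.936 1.211
v -0.134 -1.613 2.695
v -0.508 -2.757 1.067
v -0.43 -1.434 2.551
v -0.871 -2.681 1.018
v -0.793 -1.358 2.502
v -1.239 -2.721 1.073
v -1.161 -1.397 2.557
v -1.548 -2.87 1.222
v -1.47 -1.546 2.706
v -1.745 -3.102 1.44
v -1.667 -1.779 2.924
v -1.796 -3.378 1.688
v -1.718 -2.054 3.172
v -1.692 -3.648 1.924
v -1.614 -2.325 3.408
v -1.45 -3.868 2.108
v -1.372 -2.544 3.591
v -1.114 -3.998 2.206
v -1.036 -2.675 3.69
v -0.74 -4.017 2.203
v -0.662 -2.693 3.687
v -0.394 -3.921 2.099
v -0.316 -2.597 3.583
f 2 1 5
f 2 5 3
f 3 5 6
f 3 6 4
f 5 1 7
f 5 7 6
f 6 7 8
f 6 8 4
f 7 1 9
f 7 9 8
f 8 9 10
f 8 10 4
f 9 1 11
f 9 11 10
f 10 11 12
f 10 12 4
f 11 1 13
f 11 13 12
f 12 13 14
f 12 14 4
f 13 1 15
f 13 15 14
f 14 15 16
f 14 16 4
f 15 1 17
f 15 17 16
f 16 17 18
f 16 18 4
f 17 1 19
f 17 19 18
f 18 19 20
f 18 20 4
f 19 1 21
f 19 21 20
f 20 21 22
f 20 22 4
f 21 1 23
f 21 23 22
f 22 23 24
f 22 24 4
f 23 1 25
f 23 25 24
f 24 25 26
f 24 26 4
f 25 1 27
f 25 27 26
f 26 27 28
f 26 28 4
f 27 1 29
f 27 29 28
f 28 29 30
f 28 30 4
f 29 1 31
f 29 31 30
f 30 31 32
f 30 32 4
f 31 1 33
f 31 33 32
f 32 33 34
f 32 34 4
f 33 1 2
f 33 2 34
f 34 2 3
f 34 3 4
f 36 35 39
f 36 39 37
f 37 39 40
f 37 40 38
f 39 35 41
f 39 41 40
f 40 41 42
f 40 42 38
f 41 35 43
f 41 43 42
f 42 43 44
f 42 44 38
f 43 35 45
f 43 45 44
f 44 45 46
f 44 46 38
f 45 35 47
f 45 47 46
f 46 47 48
f 46 48 38
f 47 35 49
f 47 49 48
f 48 49 50
f 48 50 38
f 49 35 51
f 49 51 50
f 50 51 52
f 50 52 38
f 51 35 53
f 51 53 52
f 52 53 54
f 52 54 38
f 53 35 55
f 53 55 54
f 54 55 56
f 54 56 38
f 55 35 57
f 55 57 56
f 56 57 58
f 56 58 38
f 57 35 59
f 57 59 58
f 58 59 60
f 58 60 38
f 59 35 61
f 59 61 60
f 60 61 62
f 60 62 38
f 61 35 63
f 61 63 62
f 62 63 64
f 62 64 38
f 63 35 65
f 63 65 64
f 64 65 66
f 64 66 38
f 65 35 36
f 65 36 66
f 66 36 37
f 66 37 38



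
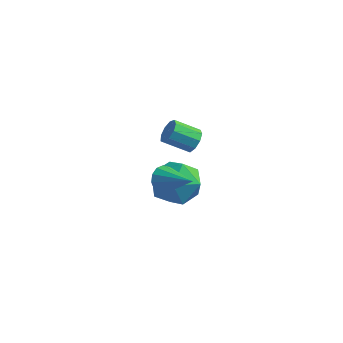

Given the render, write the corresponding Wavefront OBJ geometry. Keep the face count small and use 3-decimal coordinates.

v 1.459 -0.796 3.127
v 1.809 -1.032 3.448
v 0.992 -1.479 4.013
v 0.641 -1.244 3.693
v 1.721 -0.705 3.579
v 0.903 -1.152 4.144
v 1.51 -0.421 3.498
v 0.693 -0.868 4.064
v 1.275 -0.313 3.244
v 0.458 -0.76 3.81
v 1.126 -0.431 2.935
v 0.309 -0.878 3.501
v 1.133 -0.72 2.716
v 0.315 -1.167 3.282
v 1.292 -1.045 2.69
v 0.474 -1.492 3.255
v 1.529 -1.253 2.868
v 0.711 -1.7 3.433
v 1.733 -1.248 3.167
v 0.916 -1.695 3.733
v -0.307 1.4 -1.545
v 0.419 1.536 -0.696
v -0.419 -0.376 -1.164
v 0.307 -0.24 -0.315
v -0.728 0.196 -0.246
v -0.659 1.294 -0.481
v 0.659 -0.134 -1.379
v 0.728 0.964 -1.614
v 1.016 0.588 -0.593
v 0.159 0.792 0.107
v -0.159 0.368 -1.967
v -1.016 0.572 -1.267
v 0.841 -1.975 1.62
v 1.121 -1.795 1.12
v 2.159 -2.245 2.26
v 1.084 -1.52 1.313
v 0.969 -1.389 1.603
v 0.814 -1.444 1.898
v 0.668 -1.668 2.105
v 0.576 -1.989 2.158
v 0.569 -2.306 2.039
v 0.648 -2.518 1.788
v 0.788 -2.557 1.483
v 0.946 -2.411 1.221
v 1.069 -2.127 1.086
f 2 1 5
f 2 5 3
f 3 5 6
f 3 6 4
f 5 1 7
f 5 7 6
f 6 7 8
f 6 8 4
f 7 1 9
f 7 9 8
f 8 9 10
f 8 10 4
f 9 1 11
f 9 11 10
f 10 11 12
f 10 12 4
f 11 1 13
f 11 13 12
f 12 13 14
f 12 14 4
f 13 1 15
f 13 15 14
f 14 15 16
f 14 16 4
f 15 1 17
f 15 17 16
f 16 17 18
f 16 18 4
f 17 1 19
f 17 19 18
f 18 19 20
f 18 20 4
f 19 1 2
f 19 2 20
f 20 2 3
f 20 3 4
f 21 32 26
f 21 26 22
f 21 22 28
f 21 28 31
f 21 31 32
f 22 26 30
f 26 32 25
f 32 31 23
f 31 28 27
f 28 22 29
f 24 30 25
f 24 25 23
f 24 23 27
f 24 27 29
f 24 29 30
f 25 30 26
f 23 25 32
f 27 23 31
f 29 27 28
f 30 29 22
f 34 33 36
f 34 36 35
f 36 33 37
f 36 37 35
f 37 33 38
f 37 38 35
f 38 33 39
f 38 39 35
f 39 33 40
f 39 40 35
f 40 33 41
f 40 41 35
f 41 33 42
f 41 42 35
f 42 33 43
f 42 43 35
f 43 33 44
f 43 44 35
f 44 33 45
f 44 45 35
f 45 33 34
f 45 34 35



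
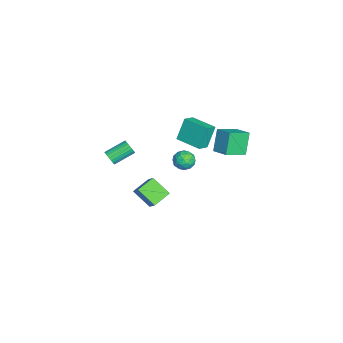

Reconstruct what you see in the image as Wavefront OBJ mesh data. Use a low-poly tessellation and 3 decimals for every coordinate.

v -2.122 1.603 -2.586
v -1.646 1.575 -2.068
v -1.694 0.645 -3.032
v -1.218 0.617 -2.514
v -1.899 0.506 -2.372
v -2.163 1.098 -2.097
v -1.177 1.122 -3.003
v -1.441 1.714 -2.728
v -1.061 1.278 -2.326
v -1.507 0.897 -1.936
v -1.833 1.323 -3.164
v -2.279 0.942 -2.774
v -1.921 1.673 -2.288
v -1.419 0.547 -2.812
v -1.819 0.482 -2.729
v -1.539 0.465 -2.424
v -2.226 1.393 -2.305
v -1.946 1.376 -2
v -2.094 0.748 -2.179
v -1.394 0.844 -3.1
v -1.114 0.827 -2.795
v -1.801 1.755 -2.676
v -1.521 1.738 -2.371
v -1.246 1.472 -2.921
v -1.298 1.482 -2.135
v -1.046 0.919 -2.397
v -1.022 1.216 -2.685
v -1.178 1.564 -2.523
v -1.56 1.258 -1.906
v -1.309 0.695 -2.168
v -1.709 0.63 -2.085
v -1.864 0.978 -1.923
v -1.217 1.083 -2.057
v -2.031 1.525 -2.932
v -1.78 0.962 -3.194
v -1.476 1.242 -3.177
v -1.631 1.59 -3.015
v -2.294 1.301 -2.703
v -2.042 0.738 -2.965
v -2.162 0.656 -2.577
v -2.318 1.004 -2.415
v -2.123 1.137 -3.043
v 3.179 0.12 -1.373
v 2.647 -0.781 -0.536
v 3.905 0.42 -0.588
v 3.373 -0.481 0.249
v 3.907 -0.659 -1.749
v 3.375 -1.56 -0.912
v 4.633 -0.359 -0.964
v 4.101 -1.26 -0.127
v -3.946 3.916 -3.595
v -4.703 4.124 -2.259
v -3.135 4.638 -3.249
v -3.892 4.847 -1.912
v -3.188 2.773 -2.988
v -3.945 2.982 -1.651
v -2.377 3.496 -2.641
v -3.134 3.704 -1.305
v -2.649 -3.175 -3.279
v -2.267 -3.165 -2.941
v -2.83 -1.994 -2.343
v -3.211 -2.005 -2.681
v -2.189 -3.047 -3.099
v -2.752 -1.876 -2.501
v -2.191 -2.951 -3.288
v -2.754 -1.78 -2.69
v -2.272 -2.894 -3.476
v -2.834 -1.723 -2.878
v -2.418 -2.885 -3.629
v -2.98 -1.715 -3.031
v -2.603 -2.927 -3.722
v -3.166 -1.757 -3.124
v -2.797 -3.012 -3.739
v -3.36 -1.841 -3.141
v -2.965 -3.125 -3.676
v -3.528 -1.954 -3.078
v -3.078 -3.247 -3.544
v -3.641 -2.076 -2.946
v -3.117 -3.356 -3.367
v -3.68 -2.185 -2.769
v -3.075 -3.434 -3.174
v -3.638 -2.263 -2.576
v -2.959 -3.468 -2.999
v -3.522 -2.297 -2.401
v -2.79 -3.45 -2.873
v -3.353 -2.28 -2.275
v -2.596 -3.386 -2.817
v -3.159 -2.215 -2.219
v -2.411 -3.285 -2.841
v -2.974 -2.114 -2.243
v -3.052 1.131 -1.665
v -3.564 1.574 -0.304
v -2.109 2.422 -1.731
v -2.622 2.866 -0.37
v -2.398 0.674 -1.27
v -2.911 1.118 0.091
v -1.456 1.966 -1.336
v -1.968 2.409 0.025
f 1 38 17
f 38 12 41
f 17 41 6
f 38 41 17
f 1 17 13
f 17 6 18
f 13 18 2
f 17 18 13
f 1 13 22
f 13 2 23
f 22 23 8
f 13 23 22
f 1 22 34
f 22 8 37
f 34 37 11
f 22 37 34
f 1 34 38
f 34 11 42
f 38 42 12
f 34 42 38
f 2 18 29
f 18 6 32
f 29 32 10
f 18 32 29
f 6 41 19
f 41 12 40
f 19 40 5
f 41 40 19
f 12 42 39
f 42 11 35
f 39 35 3
f 42 35 39
f 11 37 36
f 37 8 24
f 36 24 7
f 37 24 36
f 8 23 28
f 23 2 25
f 28 25 9
f 23 25 28
f 4 30 16
f 30 10 31
f 16 31 5
f 30 31 16
f 4 16 14
f 16 5 15
f 14 15 3
f 16 15 14
f 4 14 21
f 14 3 20
f 21 20 7
f 14 20 21
f 4 21 26
f 21 7 27
f 26 27 9
f 21 27 26
f 4 26 30
f 26 9 33
f 30 33 10
f 26 33 30
f 5 31 19
f 31 10 32
f 19 32 6
f 31 32 19
f 3 15 39
f 15 5 40
f 39 40 12
f 15 40 39
f 7 20 36
f 20 3 35
f 36 35 11
f 20 35 36
f 9 27 28
f 27 7 24
f 28 24 8
f 27 24 28
f 10 33 29
f 33 9 25
f 29 25 2
f 33 25 29
f 44 46 43
f 47 44 43
f 43 46 45
f 45 47 43
f 44 50 46
f 48 44 47
f 48 50 44
f 46 50 45
f 49 47 45
f 45 50 49
f 49 48 47
f 50 48 49
f 52 54 51
f 55 52 51
f 51 54 53
f 53 55 51
f 52 58 54
f 56 52 55
f 56 58 52
f 54 58 53
f 57 55 53
f 53 58 57
f 57 56 55
f 58 56 57
f 60 59 63
f 60 63 61
f 61 63 64
f 61 64 62
f 63 59 65
f 63 65 64
f 64 65 66
f 64 66 62
f 65 59 67
f 65 67 66
f 66 67 68
f 66 68 62
f 67 59 69
f 67 69 68
f 68 69 70
f 68 70 62
f 69 59 71
f 69 71 70
f 70 71 72
f 70 72 62
f 71 59 73
f 71 73 72
f 72 73 74
f 72 74 62
f 73 59 75
f 73 75 74
f 74 75 76
f 74 76 62
f 75 59 77
f 75 77 76
f 76 77 78
f 76 78 62
f 77 59 79
f 77 79 78
f 78 79 80
f 78 80 62
f 79 59 81
f 79 81 80
f 80 81 82
f 80 82 62
f 81 59 83
f 81 83 82
f 82 83 84
f 82 84 62
f 83 59 85
f 83 85 84
f 84 85 86
f 84 86 62
f 85 59 87
f 85 87 86
f 86 87 88
f 86 88 62
f 87 59 89
f 87 89 88
f 88 89 90
f 88 90 62
f 89 59 60
f 89 60 90
f 90 60 61
f 90 61 62
f 92 94 91
f 95 92 91
f 91 94 93
f 93 95 91
f 92 98 94
f 96 92 95
f 96 98 92
f 94 98 93
f 97 95 93
f 93 98 97
f 97 96 95
f 98 96 97



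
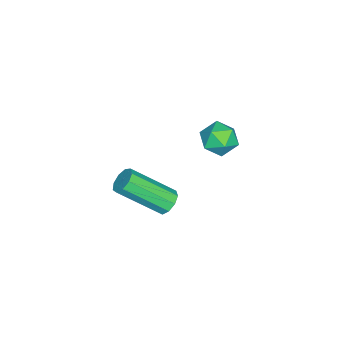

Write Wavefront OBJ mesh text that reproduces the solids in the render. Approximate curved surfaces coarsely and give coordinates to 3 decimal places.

v 0.648 2.044 1.2
v 1.272 1.721 1.558
v 0.088 0.899 1.142
v 0.712 0.576 1.5
v 0.235 1.06 1.9
v 0.581 1.768 1.936
v 0.779 0.852 0.764
v 1.125 1.56 0.8
v 1.353 0.984 1.289
v 1.017 1.113 1.99
v 0.343 1.507 0.71
v 0.007 1.636 1.411
v 0.306 -0.788 -3.737
v 0.846 -0.56 -3.675
v 1.375 -2.184 -2.32
v 0.834 -2.412 -2.383
v 0.599 -0.407 -3.395
v 1.127 -2.031 -2.041
v 0.214 -0.432 -3.275
v 0.743 -2.057 -1.921
v -0.127 -0.624 -3.372
v 0.401 -2.248 -2.017
v -0.267 -0.892 -3.639
v 0.262 -2.517 -2.285
v -0.138 -1.112 -3.952
v 0.391 -2.736 -2.598
v 0.198 -1.179 -4.165
v 0.727 -2.804 -2.811
v 0.585 -1.064 -4.177
v 1.113 -2.688 -2.823
v 0.841 -0.819 -3.984
v 1.369 -2.444 -2.63
f 1 12 6
f 1 6 2
f 1 2 8
f 1 8 11
f 1 11 12
f 2 6 10
f 6 12 5
f 12 11 3
f 11 8 7
f 8 2 9
f 4 10 5
f 4 5 3
f 4 3 7
f 4 7 9
f 4 9 10
f 5 10 6
f 3 5 12
f 7 3 11
f 9 7 8
f 10 9 2
f 14 13 17
f 14 17 15
f 15 17 18
f 15 18 16
f 17 13 19
f 17 19 18
f 18 19 20
f 18 20 16
f 19 13 21
f 19 21 20
f 20 21 22
f 20 22 16
f 21 13 23
f 21 23 22
f 22 23 24
f 22 24 16
f 23 13 25
f 23 25 24
f 24 25 26
f 24 26 16
f 25 13 27
f 25 27 26
f 26 27 28
f 26 28 16
f 27 13 29
f 27 29 28
f 28 29 30
f 28 30 16
f 29 13 31
f 29 31 30
f 30 31 32
f 30 32 16
f 31 13 14
f 31 14 32
f 32 14 15
f 32 15 16



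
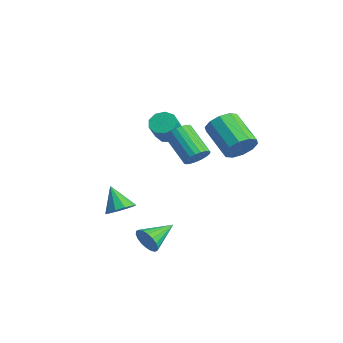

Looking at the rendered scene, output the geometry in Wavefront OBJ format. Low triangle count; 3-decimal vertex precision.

v -0.678 -3.871 -2.056
v -0.006 -3.947 -1.541
v -1.682 -3.989 -0.764
v -0.121 -3.436 -1.583
v -0.449 -3.091 -1.806
v -0.864 -3.044 -2.125
v -1.208 -3.313 -2.417
v -1.35 -3.795 -2.571
v -1.235 -4.306 -2.528
v -0.908 -4.65 -2.305
v -0.492 -4.698 -1.987
v -0.148 -4.429 -1.695
v -3.852 0.544 1.259
v -3.398 1.197 1.407
v -2.753 0.49 2.549
v -3.208 -0.164 2.401
v -3.871 1.227 1.693
v -3.226 0.52 2.835
v -4.336 0.937 1.776
v -3.691 0.23 2.918
v -4.575 0.463 1.617
v -3.93 -0.244 2.759
v -4.475 0.027 1.29
v -3.83 -0.681 2.432
v -4.084 -0.168 0.949
v -3.439 -0.875 2.091
v -3.585 -0.029 0.753
v -2.94 -0.737 1.895
v -3.211 0.377 0.794
v -2.566 -0.33 1.935
v -3.137 0.862 1.052
v -2.492 0.154 2.194
v 1.659 1.926 2.211
v 2.14 1.532 2.995
v 0.262 1.381 4.072
v -0.219 1.774 3.289
v 2.131 2.146 3.065
v 0.253 1.995 4.142
v 1.942 2.676 2.809
v 0.064 2.525 3.886
v 1.644 2.919 2.325
v -0.233 2.768 3.402
v 1.353 2.783 1.798
v -0.525 2.632 2.875
v 1.178 2.319 1.428
v -0.7 2.168 2.505
v 1.187 1.705 1.358
v -0.691 1.554 2.435
v 1.376 1.175 1.614
v -0.502 1.024 2.691
v 1.673 0.932 2.098
v -0.204 0.781 3.175
v 1.965 1.068 2.625
v 0.087 0.917 3.702
v 3.369 -4.356 -2.115
v 3.698 -4.073 -2.811
v 2.951 -2.664 -1.625
v 3.351 -4.131 -2.904
v 3.006 -4.235 -2.841
v 2.734 -4.362 -2.634
v 2.587 -4.488 -2.325
v 2.595 -4.588 -1.974
v 2.756 -4.641 -1.651
v 3.039 -4.639 -1.42
v 3.386 -4.58 -1.327
v 3.731 -4.477 -1.39
v 4.003 -4.35 -1.596
v 4.15 -4.224 -1.906
v 4.142 -4.124 -2.257
v 3.981 -4.07 -2.58
v -0.19 0.34 1.032
v 0.272 -0.018 1.563
v -1.387 -0.298 2.819
v -1.85 0.06 2.288
v 0.29 0.296 1.657
v -1.369 0.016 2.913
v 0.226 0.618 1.643
v -1.433 0.338 2.9
v 0.089 0.891 1.524
v -1.57 0.612 2.78
v -0.096 1.07 1.319
v -1.755 0.79 2.576
v -0.297 1.122 1.065
v -1.956 0.842 2.321
v -0.48 1.039 0.805
v -2.139 0.759 2.061
v -0.613 0.835 0.584
v -2.272 0.555 1.841
v -0.673 0.546 0.441
v -2.332 0.266 1.697
v -0.649 0.22 0.4
v -2.308 -0.059 1.656
v -0.546 -0.084 0.468
v -2.205 -0.364 1.724
v -0.382 -0.315 0.633
v -2.041 -0.595 1.89
v -0.184 -0.433 0.868
v -1.843 -0.713 2.125
v 0.012 -0.417 1.131
v -1.647 -0.697 2.387
v 0.174 -0.27 1.377
v -1.485 -0.55 2.633
f 2 1 4
f 2 4 3
f 4 1 5
f 4 5 3
f 5 1 6
f 5 6 3
f 6 1 7
f 6 7 3
f 7 1 8
f 7 8 3
f 8 1 9
f 8 9 3
f 9 1 10
f 9 10 3
f 10 1 11
f 10 11 3
f 11 1 12
f 11 12 3
f 12 1 2
f 12 2 3
f 14 13 17
f 14 17 15
f 15 17 18
f 15 18 16
f 17 13 19
f 17 19 18
f 18 19 20
f 18 20 16
f 19 13 21
f 19 21 20
f 20 21 22
f 20 22 16
f 21 13 23
f 21 23 22
f 22 23 24
f 22 24 16
f 23 13 25
f 23 25 24
f 24 25 26
f 24 26 16
f 25 13 27
f 25 27 26
f 26 27 28
f 26 28 16
f 27 13 29
f 27 29 28
f 28 29 30
f 28 30 16
f 29 13 31
f 29 31 30
f 30 31 32
f 30 32 16
f 31 13 14
f 31 14 32
f 32 14 15
f 32 15 16
f 34 33 37
f 34 37 35
f 35 37 38
f 35 38 36
f 37 33 39
f 37 39 38
f 38 39 40
f 38 40 36
f 39 33 41
f 39 41 40
f 40 41 42
f 40 42 36
f 41 33 43
f 41 43 42
f 42 43 44
f 42 44 36
f 43 33 45
f 43 45 44
f 44 45 46
f 44 46 36
f 45 33 47
f 45 47 46
f 46 47 48
f 46 48 36
f 47 33 49
f 47 49 48
f 48 49 50
f 48 50 36
f 49 33 51
f 49 51 50
f 50 51 52
f 50 52 36
f 51 33 53
f 51 53 52
f 52 53 54
f 52 54 36
f 53 33 34
f 53 34 54
f 54 34 35
f 54 35 36
f 56 55 58
f 56 58 57
f 58 55 59
f 58 59 57
f 59 55 60
f 59 60 57
f 60 55 61
f 60 61 57
f 61 55 62
f 61 62 57
f 62 55 63
f 62 63 57
f 63 55 64
f 63 64 57
f 64 55 65
f 64 65 57
f 65 55 66
f 65 66 57
f 66 55 67
f 66 67 57
f 67 55 68
f 67 68 57
f 68 55 69
f 68 69 57
f 69 55 70
f 69 70 57
f 70 55 56
f 70 56 57
f 72 71 75
f 72 75 73
f 73 75 76
f 73 76 74
f 75 71 77
f 75 77 76
f 76 77 78
f 76 78 74
f 77 71 79
f 77 79 78
f 78 79 80
f 78 80 74
f 79 71 81
f 79 81 80
f 80 81 82
f 80 82 74
f 81 71 83
f 81 83 82
f 82 83 84
f 82 84 74
f 83 71 85
f 83 85 84
f 84 85 86
f 84 86 74
f 85 71 87
f 85 87 86
f 86 87 88
f 86 88 74
f 87 71 89
f 87 89 88
f 88 89 90
f 88 90 74
f 89 71 91
f 89 91 90
f 90 91 92
f 90 92 74
f 91 71 93
f 91 93 92
f 92 93 94
f 92 94 74
f 93 71 95
f 93 95 94
f 94 95 96
f 94 96 74
f 95 71 97
f 95 97 96
f 96 97 98
f 96 98 74
f 97 71 99
f 97 99 98
f 98 99 100
f 98 100 74
f 99 71 101
f 99 101 100
f 100 101 102
f 100 102 74
f 101 71 72
f 101 72 102
f 102 72 73
f 102 73 74



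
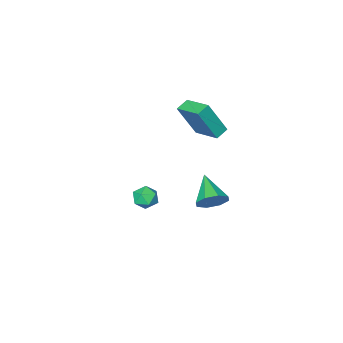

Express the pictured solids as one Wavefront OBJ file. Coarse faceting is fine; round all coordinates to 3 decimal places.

v -1.916 -1.057 1.372
v -1.065 -1.543 3.275
v -2.017 0.614 1.844
v -1.165 0.129 3.747
v -1.175 -0.929 1.073
v -0.323 -1.414 2.976
v -1.275 0.743 1.545
v -0.424 0.257 3.448
v -1.588 0.007 -4.011
v -0.953 0.179 -3.34
v -2.192 -1.527 -3.049
v -1.582 0.505 -3.214
v -2.214 0.54 -3.556
v -2.48 0.263 -4.164
v -2.223 -0.164 -4.683
v -1.594 -0.49 -4.809
v -0.962 -0.525 -4.467
v -0.696 -0.248 -3.859
v 2.533 0.707 -1.088
v 3.229 0.427 -0.992
v 2.391 0.013 -2.088
v 3.087 -0.267 -1.992
v 2.537 -0.445 -1.503
v 2.625 -0.016 -0.886
v 2.995 0.456 -2.194
v 3.083 0.885 -1.577
v 3.515 0.272 -1.676
v 3.232 -0.286 -1.249
v 2.388 0.726 -1.831
v 2.105 0.168 -1.404
f 2 4 1
f 5 2 1
f 1 4 3
f 3 5 1
f 2 8 4
f 6 2 5
f 6 8 2
f 4 8 3
f 7 5 3
f 3 8 7
f 7 6 5
f 8 6 7
f 10 9 12
f 10 12 11
f 12 9 13
f 12 13 11
f 13 9 14
f 13 14 11
f 14 9 15
f 14 15 11
f 15 9 16
f 15 16 11
f 16 9 17
f 16 17 11
f 17 9 18
f 17 18 11
f 18 9 10
f 18 10 11
f 19 30 24
f 19 24 20
f 19 20 26
f 19 26 29
f 19 29 30
f 20 24 28
f 24 30 23
f 30 29 21
f 29 26 25
f 26 20 27
f 22 28 23
f 22 23 21
f 22 21 25
f 22 25 27
f 22 27 28
f 23 28 24
f 21 23 30
f 25 21 29
f 27 25 26
f 28 27 20



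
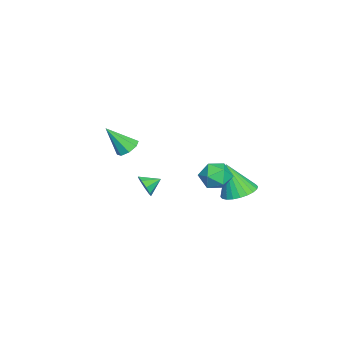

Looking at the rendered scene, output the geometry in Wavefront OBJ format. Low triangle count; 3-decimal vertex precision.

v -0.494 3.981 -3.618
v 0.583 3.815 -3.59
v -0.666 3.199 -1.622
v 0.556 4.211 -3.437
v 0.369 4.572 -3.312
v 0.051 4.843 -3.233
v -0.35 4.983 -3.212
v -0.773 4.97 -3.254
v -1.154 4.807 -3.35
v -1.434 4.518 -3.488
v -1.571 4.147 -3.645
v -1.545 3.751 -3.798
v -1.358 3.39 -3.923
v -1.04 3.119 -4.002
v -0.639 2.98 -4.023
v -0.216 2.992 -3.982
v 0.165 3.156 -3.885
v 0.445 3.445 -3.747
v 1.289 3.416 -0.4
v 1.778 4.007 -1.039
v 2.082 2.133 -0.981
v 2.571 2.724 -1.62
v 2.758 2.785 -0.641
v 2.268 3.578 -0.282
v 1.592 2.562 -1.738
v 1.102 3.355 -1.379
v 1.965 3.479 -1.867
v 2.686 3.617 -1.189
v 1.174 2.523 -0.831
v 1.895 2.661 -0.153
v -4.092 -3.057 -2.941
v -3.741 -2.472 -2.542
v -3.868 -4.283 -1.339
v -4.341 -2.478 -2.463
v -4.794 -2.824 -2.664
v -4.837 -3.305 -3.027
v -4.443 -3.641 -3.34
v -3.844 -3.635 -3.418
v -3.39 -3.289 -3.218
v -3.347 -2.808 -2.855
v -0.606 -1.357 -3.861
v -0.199 -1.423 -3.199
v -1.094 -0.523 -3.479
v 0.063 -1.111 -3.544
v 0.012 -0.915 -4.038
v -0.328 -0.925 -4.449
v -0.798 -1.138 -4.585
v -1.178 -1.453 -4.383
v -1.29 -1.723 -3.936
v -1.082 -1.822 -3.455
v -0.651 -1.704 -3.164
f 2 1 4
f 2 4 3
f 4 1 5
f 4 5 3
f 5 1 6
f 5 6 3
f 6 1 7
f 6 7 3
f 7 1 8
f 7 8 3
f 8 1 9
f 8 9 3
f 9 1 10
f 9 10 3
f 10 1 11
f 10 11 3
f 11 1 12
f 11 12 3
f 12 1 13
f 12 13 3
f 13 1 14
f 13 14 3
f 14 1 15
f 14 15 3
f 15 1 16
f 15 16 3
f 16 1 17
f 16 17 3
f 17 1 18
f 17 18 3
f 18 1 2
f 18 2 3
f 19 30 24
f 19 24 20
f 19 20 26
f 19 26 29
f 19 29 30
f 20 24 28
f 24 30 23
f 30 29 21
f 29 26 25
f 26 20 27
f 22 28 23
f 22 23 21
f 22 21 25
f 22 25 27
f 22 27 28
f 23 28 24
f 21 23 30
f 25 21 29
f 27 25 26
f 28 27 20
f 32 31 34
f 32 34 33
f 34 31 35
f 34 35 33
f 35 31 36
f 35 36 33
f 36 31 37
f 36 37 33
f 37 31 38
f 37 38 33
f 38 31 39
f 38 39 33
f 39 31 40
f 39 40 33
f 40 31 32
f 40 32 33
f 42 41 44
f 42 44 43
f 44 41 45
f 44 45 43
f 45 41 46
f 45 46 43
f 46 41 47
f 46 47 43
f 47 41 48
f 47 48 43
f 48 41 49
f 48 49 43
f 49 41 50
f 49 50 43
f 50 41 51
f 50 51 43
f 51 41 42
f 51 42 43



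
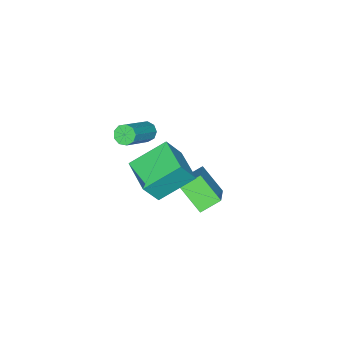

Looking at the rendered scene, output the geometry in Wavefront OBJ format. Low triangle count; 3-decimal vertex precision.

v -1.807 2.748 -4.893
v -1.926 1.543 -3.863
v -2.612 3.298 -4.342
v -2.731 2.093 -3.312
v -0.329 3.667 -3.648
v -0.448 2.462 -2.618
v -1.134 4.217 -3.097
v -1.253 3.012 -2.067
v -0.206 0.803 0.762
v 0.047 1.102 0.405
v 1.719 1.236 1.701
v 1.466 0.937 2.058
v -0.144 1.312 0.629
v 1.527 1.447 1.926
v -0.364 1.284 0.916
v 1.307 1.419 2.213
v -0.51 1.031 1.131
v 1.161 1.165 2.427
v -0.514 0.671 1.172
v 1.158 0.805 2.469
v -0.373 0.373 1.022
v 1.299 0.507 2.319
v -0.154 0.276 0.75
v 1.517 0.41 2.046
v 0.041 0.425 0.483
v 1.712 0.559 1.78
v 0.12 0.752 0.347
v 1.792 0.886 1.644
v -1.416 1.855 -1.249
v -0.704 1.541 0.045
v -0.502 3.316 -1.398
v 0.21 3.002 -0.104
v 0.01 0.858 -2.276
v 0.722 0.544 -0.982
v 0.924 2.319 -2.425
v 1.636 2.005 -1.131
f 2 4 1
f 5 2 1
f 1 4 3
f 3 5 1
f 2 8 4
f 6 2 5
f 6 8 2
f 4 8 3
f 7 5 3
f 3 8 7
f 7 6 5
f 8 6 7
f 10 9 13
f 10 13 11
f 11 13 14
f 11 14 12
f 13 9 15
f 13 15 14
f 14 15 16
f 14 16 12
f 15 9 17
f 15 17 16
f 16 17 18
f 16 18 12
f 17 9 19
f 17 19 18
f 18 19 20
f 18 20 12
f 19 9 21
f 19 21 20
f 20 21 22
f 20 22 12
f 21 9 23
f 21 23 22
f 22 23 24
f 22 24 12
f 23 9 25
f 23 25 24
f 24 25 26
f 24 26 12
f 25 9 27
f 25 27 26
f 26 27 28
f 26 28 12
f 27 9 10
f 27 10 28
f 28 10 11
f 28 11 12
f 30 32 29
f 33 30 29
f 29 32 31
f 31 33 29
f 30 36 32
f 34 30 33
f 34 36 30
f 32 36 31
f 35 33 31
f 31 36 35
f 35 34 33
f 36 34 35

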